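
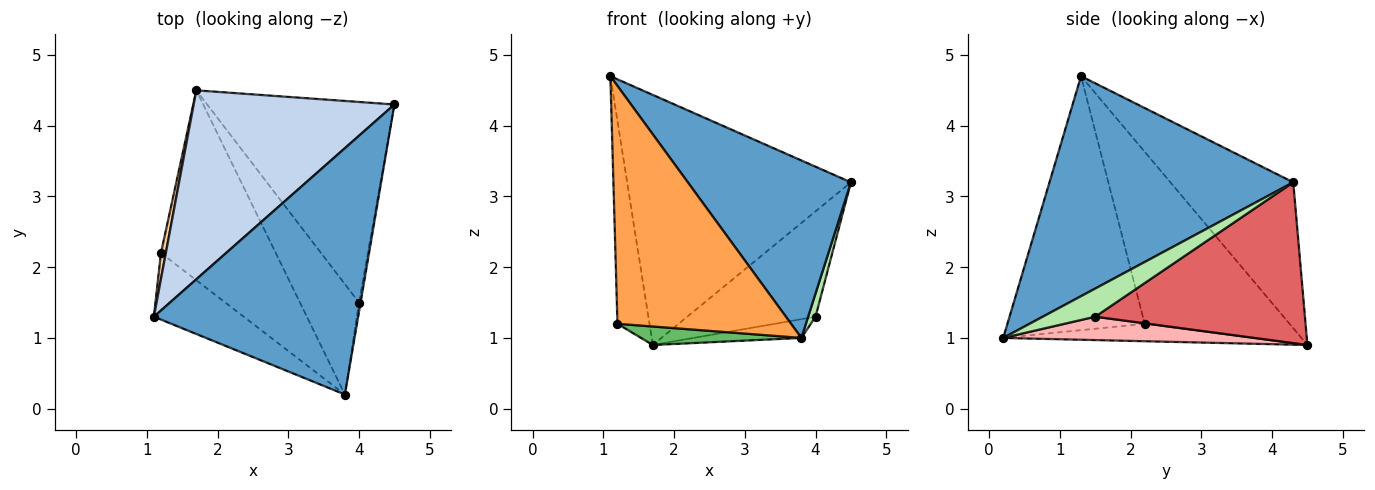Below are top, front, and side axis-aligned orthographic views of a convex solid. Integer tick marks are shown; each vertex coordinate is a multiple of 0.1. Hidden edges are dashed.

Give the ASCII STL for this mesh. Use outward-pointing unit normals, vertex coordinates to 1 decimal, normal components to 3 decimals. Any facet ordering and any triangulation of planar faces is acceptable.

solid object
 facet normal 0.658 -0.440 0.611
  outer loop
   vertex 3.8 0.2 1.0
   vertex 4.5 4.3 3.2
   vertex 1.1 1.3 4.7
  endloop
 endfacet
 facet normal -0.401 0.731 0.552
  outer loop
   vertex 1.7 4.5 0.9
   vertex 1.1 1.3 4.7
   vertex 4.5 4.3 3.2
  endloop
 endfacet
 facet normal -0.606 -0.766 -0.214
  outer loop
   vertex 1.2 2.2 1.2
   vertex 3.8 0.2 1.0
   vertex 1.1 1.3 4.7
  endloop
 endfacet
 facet normal -0.976 0.216 0.028
  outer loop
   vertex 1.2 2.2 1.2
   vertex 1.1 1.3 4.7
   vertex 1.7 4.5 0.9
  endloop
 endfacet
 facet normal -0.149 -0.096 -0.984
  outer loop
   vertex 1.2 2.2 1.2
   vertex 1.7 4.5 0.9
   vertex 3.8 0.2 1.0
  endloop
 endfacet
 facet normal 0.989 -0.140 -0.055
  outer loop
   vertex 4.0 1.5 1.3
   vertex 4.5 4.3 3.2
   vertex 3.8 0.2 1.0
  endloop
 endfacet
 facet normal 0.605 0.370 -0.705
  outer loop
   vertex 4.0 1.5 1.3
   vertex 1.7 4.5 0.9
   vertex 4.5 4.3 3.2
  endloop
 endfacet
 facet normal 0.363 0.156 -0.919
  outer loop
   vertex 4.0 1.5 1.3
   vertex 3.8 0.2 1.0
   vertex 1.7 4.5 0.9
  endloop
 endfacet
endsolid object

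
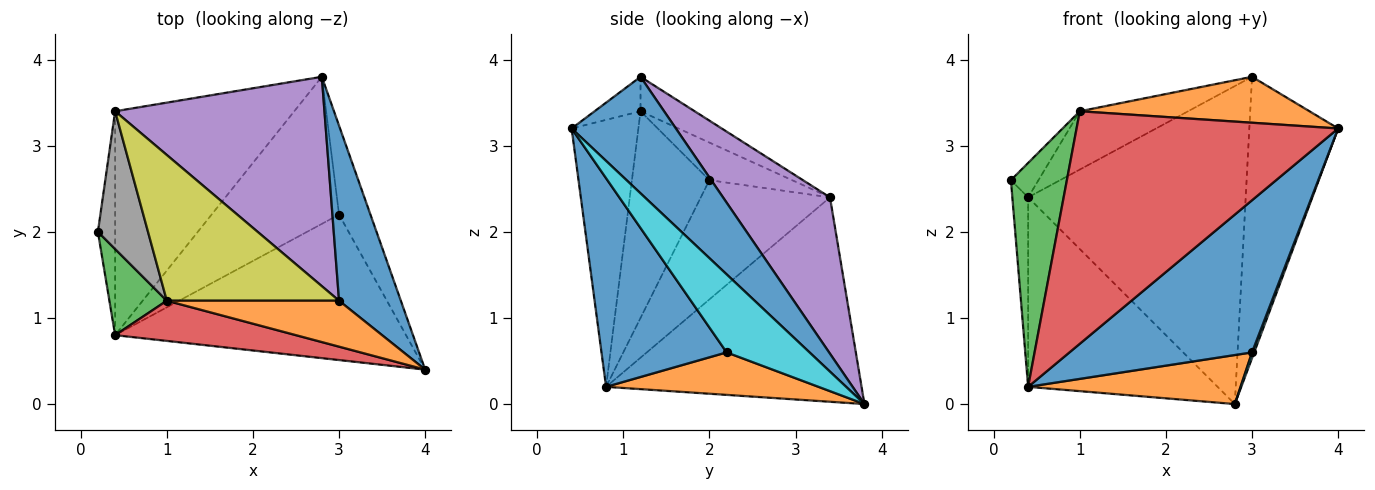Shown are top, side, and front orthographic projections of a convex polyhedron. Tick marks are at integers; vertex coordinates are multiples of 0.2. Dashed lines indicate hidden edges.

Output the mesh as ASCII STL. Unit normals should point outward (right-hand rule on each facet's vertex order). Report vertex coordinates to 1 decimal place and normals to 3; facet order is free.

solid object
 facet normal 0.706 0.601 0.374
  outer loop
   vertex 3.0 1.2 3.8
   vertex 4.0 0.4 3.2
   vertex 2.8 3.8 0.0
  endloop
 endfacet
 facet normal -0.140 -0.700 0.700
  outer loop
   vertex 1.0 1.2 3.4
   vertex 4.0 0.4 3.2
   vertex 3.0 1.2 3.8
  endloop
 endfacet
 facet normal -0.791 -0.571 0.220
  outer loop
   vertex 1.0 1.2 3.4
   vertex 0.2 2.0 2.6
   vertex 0.4 0.8 0.2
  endloop
 endfacet
 facet normal -0.244 -0.956 0.165
  outer loop
   vertex 1.0 1.2 3.4
   vertex 0.4 0.8 0.2
   vertex 4.0 0.4 3.2
  endloop
 endfacet
 facet normal 0.380 0.773 0.509
  outer loop
   vertex 0.4 3.4 2.4
   vertex 3.0 1.2 3.8
   vertex 2.8 3.8 0.0
  endloop
 endfacet
 facet normal -0.983 0.120 -0.142
  outer loop
   vertex 0.4 3.4 2.4
   vertex 0.4 0.8 0.2
   vertex 0.2 2.0 2.6
  endloop
 endfacet
 facet normal -0.657 0.487 -0.576
  outer loop
   vertex 0.4 3.4 2.4
   vertex 2.8 3.8 0.0
   vertex 0.4 0.8 0.2
  endloop
 endfacet
 facet normal -0.588 0.196 0.784
  outer loop
   vertex 0.4 3.4 2.4
   vertex 0.2 2.0 2.6
   vertex 1.0 1.2 3.4
  endloop
 endfacet
 facet normal -0.183 0.365 0.913
  outer loop
   vertex 0.4 3.4 2.4
   vertex 1.0 1.2 3.4
   vertex 3.0 1.2 3.8
  endloop
 endfacet
 facet normal 0.927 -0.024 -0.373
  outer loop
   vertex 3.0 2.2 0.6
   vertex 2.8 3.8 0.0
   vertex 4.0 0.4 3.2
  endloop
 endfacet
 facet normal 0.444 -0.648 -0.619
  outer loop
   vertex 3.0 2.2 0.6
   vertex 4.0 0.4 3.2
   vertex 0.4 0.8 0.2
  endloop
 endfacet
 facet normal 0.302 -0.302 -0.905
  outer loop
   vertex 3.0 2.2 0.6
   vertex 0.4 0.8 0.2
   vertex 2.8 3.8 0.0
  endloop
 endfacet
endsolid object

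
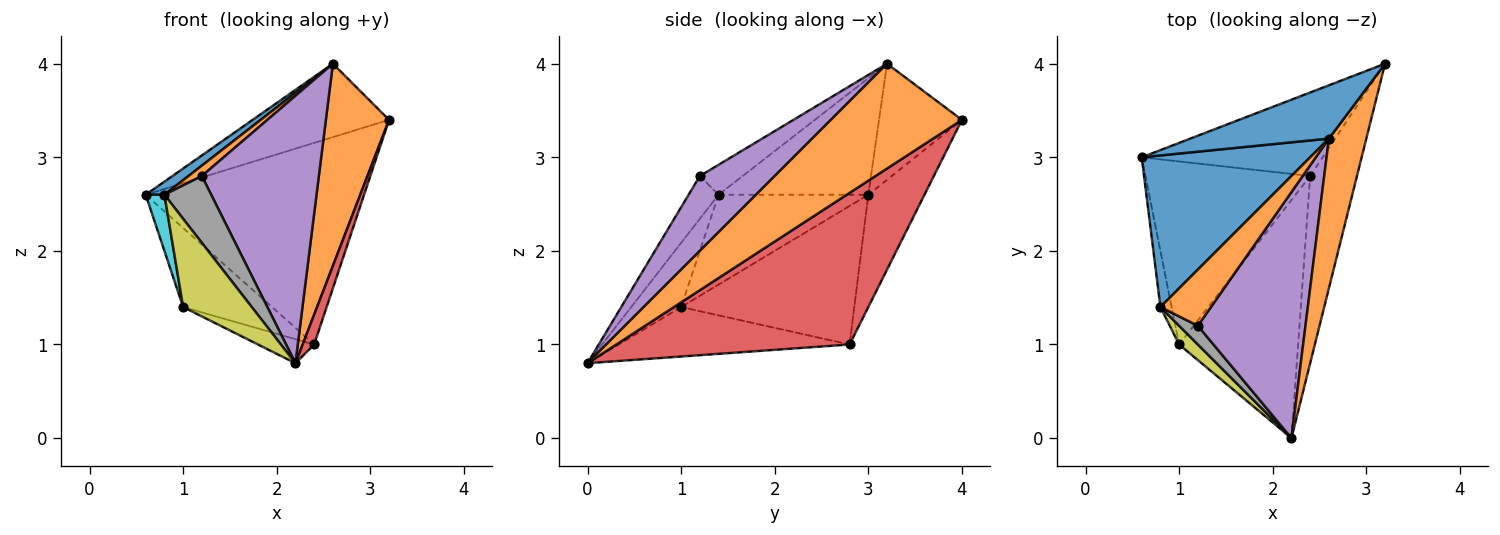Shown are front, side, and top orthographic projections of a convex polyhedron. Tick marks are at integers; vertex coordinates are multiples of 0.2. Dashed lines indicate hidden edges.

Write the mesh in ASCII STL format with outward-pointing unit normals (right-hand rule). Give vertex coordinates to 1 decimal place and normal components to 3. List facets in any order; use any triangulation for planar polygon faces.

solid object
 facet normal -0.441 0.726 0.527
  outer loop
   vertex 2.6 3.2 4.0
   vertex 3.2 4.0 3.4
   vertex 0.6 3.0 2.6
  endloop
 endfacet
 facet normal 0.857 -0.413 0.306
  outer loop
   vertex 2.6 3.2 4.0
   vertex 2.2 0.0 0.8
   vertex 3.2 4.0 3.4
  endloop
 endfacet
 facet normal -0.231 0.899 -0.372
  outer loop
   vertex 2.4 2.8 1.0
   vertex 0.6 3.0 2.6
   vertex 3.2 4.0 3.4
  endloop
 endfacet
 facet normal 0.954 -0.047 -0.295
  outer loop
   vertex 2.4 2.8 1.0
   vertex 3.2 4.0 3.4
   vertex 2.2 0.0 0.8
  endloop
 endfacet
 facet normal 0.426 -0.666 0.613
  outer loop
   vertex 1.2 1.2 2.8
   vertex 2.2 0.0 0.8
   vertex 2.6 3.2 4.0
  endloop
 endfacet
 facet normal -0.611 0.314 -0.727
  outer loop
   vertex 1.0 1.0 1.4
   vertex 0.6 3.0 2.6
   vertex 2.4 2.8 1.0
  endloop
 endfacet
 facet normal -0.382 0.093 -0.919
  outer loop
   vertex 1.0 1.0 1.4
   vertex 2.4 2.8 1.0
   vertex 2.2 0.0 0.8
  endloop
 endfacet
 facet normal -0.525 -0.820 0.230
  outer loop
   vertex 0.8 1.4 2.6
   vertex 2.2 0.0 0.8
   vertex 1.2 1.2 2.8
  endloop
 endfacet
 facet normal -0.580 -0.797 0.169
  outer loop
   vertex 0.8 1.4 2.6
   vertex 1.0 1.0 1.4
   vertex 2.2 0.0 0.8
  endloop
 endfacet
 facet normal -0.985 -0.123 -0.123
  outer loop
   vertex 0.8 1.4 2.6
   vertex 0.6 3.0 2.6
   vertex 1.0 1.0 1.4
  endloop
 endfacet
 facet normal -0.567 -0.071 0.820
  outer loop
   vertex 0.8 1.4 2.6
   vertex 2.6 3.2 4.0
   vertex 0.6 3.0 2.6
  endloop
 endfacet
 facet normal -0.503 -0.157 0.850
  outer loop
   vertex 0.8 1.4 2.6
   vertex 1.2 1.2 2.8
   vertex 2.6 3.2 4.0
  endloop
 endfacet
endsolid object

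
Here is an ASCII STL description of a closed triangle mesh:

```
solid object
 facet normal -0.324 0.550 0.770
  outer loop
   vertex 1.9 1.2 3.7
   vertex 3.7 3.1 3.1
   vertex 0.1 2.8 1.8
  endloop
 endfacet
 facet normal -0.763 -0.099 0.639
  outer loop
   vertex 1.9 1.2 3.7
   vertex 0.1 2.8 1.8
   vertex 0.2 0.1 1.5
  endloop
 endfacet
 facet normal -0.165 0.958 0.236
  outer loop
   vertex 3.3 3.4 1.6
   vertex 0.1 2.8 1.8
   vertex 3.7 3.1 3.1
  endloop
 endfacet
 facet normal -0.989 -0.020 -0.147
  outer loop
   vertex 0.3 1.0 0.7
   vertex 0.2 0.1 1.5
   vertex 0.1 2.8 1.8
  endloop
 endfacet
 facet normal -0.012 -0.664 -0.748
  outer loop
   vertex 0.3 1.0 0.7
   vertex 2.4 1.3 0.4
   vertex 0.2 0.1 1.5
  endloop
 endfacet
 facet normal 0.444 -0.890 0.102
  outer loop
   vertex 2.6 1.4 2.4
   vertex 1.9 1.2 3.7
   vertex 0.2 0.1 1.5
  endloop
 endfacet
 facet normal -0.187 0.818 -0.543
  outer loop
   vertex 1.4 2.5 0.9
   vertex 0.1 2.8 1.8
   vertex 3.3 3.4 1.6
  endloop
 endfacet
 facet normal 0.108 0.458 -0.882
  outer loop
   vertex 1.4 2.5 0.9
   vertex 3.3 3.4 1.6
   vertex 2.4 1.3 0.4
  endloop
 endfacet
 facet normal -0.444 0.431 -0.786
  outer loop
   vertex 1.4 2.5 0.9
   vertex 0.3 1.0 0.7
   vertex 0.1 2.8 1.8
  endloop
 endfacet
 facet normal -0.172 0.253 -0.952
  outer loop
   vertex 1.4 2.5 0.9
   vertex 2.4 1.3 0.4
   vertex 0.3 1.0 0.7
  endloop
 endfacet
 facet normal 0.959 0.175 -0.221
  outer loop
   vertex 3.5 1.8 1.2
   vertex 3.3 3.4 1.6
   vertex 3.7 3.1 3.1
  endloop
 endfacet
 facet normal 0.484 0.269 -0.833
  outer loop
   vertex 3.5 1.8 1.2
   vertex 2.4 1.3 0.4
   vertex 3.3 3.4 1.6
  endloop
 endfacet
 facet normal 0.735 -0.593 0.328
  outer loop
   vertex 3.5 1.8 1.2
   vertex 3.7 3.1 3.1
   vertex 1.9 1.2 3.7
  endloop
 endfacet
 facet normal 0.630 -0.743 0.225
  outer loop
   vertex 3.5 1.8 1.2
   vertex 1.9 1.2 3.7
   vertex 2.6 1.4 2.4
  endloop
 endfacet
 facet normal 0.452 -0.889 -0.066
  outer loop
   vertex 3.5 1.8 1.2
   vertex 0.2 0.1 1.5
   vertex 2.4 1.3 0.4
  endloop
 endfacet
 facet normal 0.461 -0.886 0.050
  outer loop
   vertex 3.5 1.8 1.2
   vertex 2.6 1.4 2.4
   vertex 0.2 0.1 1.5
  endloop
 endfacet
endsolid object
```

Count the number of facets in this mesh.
16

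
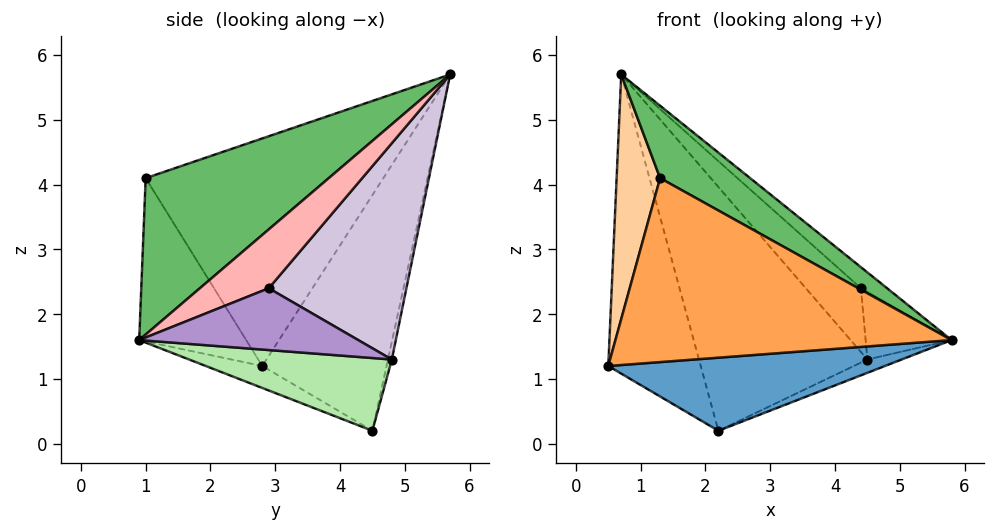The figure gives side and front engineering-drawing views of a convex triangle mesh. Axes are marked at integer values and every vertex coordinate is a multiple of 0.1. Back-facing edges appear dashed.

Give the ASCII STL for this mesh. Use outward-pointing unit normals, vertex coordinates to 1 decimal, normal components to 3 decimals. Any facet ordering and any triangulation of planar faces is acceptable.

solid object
 facet normal -0.089 -0.437 -0.895
  outer loop
   vertex 2.2 4.5 0.2
   vertex 5.8 0.9 1.6
   vertex 0.5 2.8 1.2
  endloop
 endfacet
 facet normal -0.757 0.564 -0.330
  outer loop
   vertex 2.2 4.5 0.2
   vertex 0.5 2.8 1.2
   vertex 0.7 5.7 5.7
  endloop
 endfacet
 facet normal -0.270 -0.850 -0.453
  outer loop
   vertex 1.3 1.0 4.1
   vertex 0.5 2.8 1.2
   vertex 5.8 0.9 1.6
  endloop
 endfacet
 facet normal -0.971 -0.178 0.158
  outer loop
   vertex 1.3 1.0 4.1
   vertex 0.7 5.7 5.7
   vertex 0.5 2.8 1.2
  endloop
 endfacet
 facet normal 0.469 -0.230 0.853
  outer loop
   vertex 1.3 1.0 4.1
   vertex 5.8 0.9 1.6
   vertex 0.7 5.7 5.7
  endloop
 endfacet
 facet normal 0.423 0.071 -0.903
  outer loop
   vertex 4.5 4.8 1.3
   vertex 5.8 0.9 1.6
   vertex 2.2 4.5 0.2
  endloop
 endfacet
 facet normal -0.023 0.975 -0.219
  outer loop
   vertex 4.5 4.8 1.3
   vertex 2.2 4.5 0.2
   vertex 0.7 5.7 5.7
  endloop
 endfacet
 facet normal 0.749 0.285 0.598
  outer loop
   vertex 4.4 2.9 2.4
   vertex 0.7 5.7 5.7
   vertex 5.8 0.9 1.6
  endloop
 endfacet
 facet normal 0.757 0.297 0.582
  outer loop
   vertex 4.4 2.9 2.4
   vertex 5.8 0.9 1.6
   vertex 4.5 4.8 1.3
  endloop
 endfacet
 facet normal 0.751 0.301 0.587
  outer loop
   vertex 4.4 2.9 2.4
   vertex 4.5 4.8 1.3
   vertex 0.7 5.7 5.7
  endloop
 endfacet
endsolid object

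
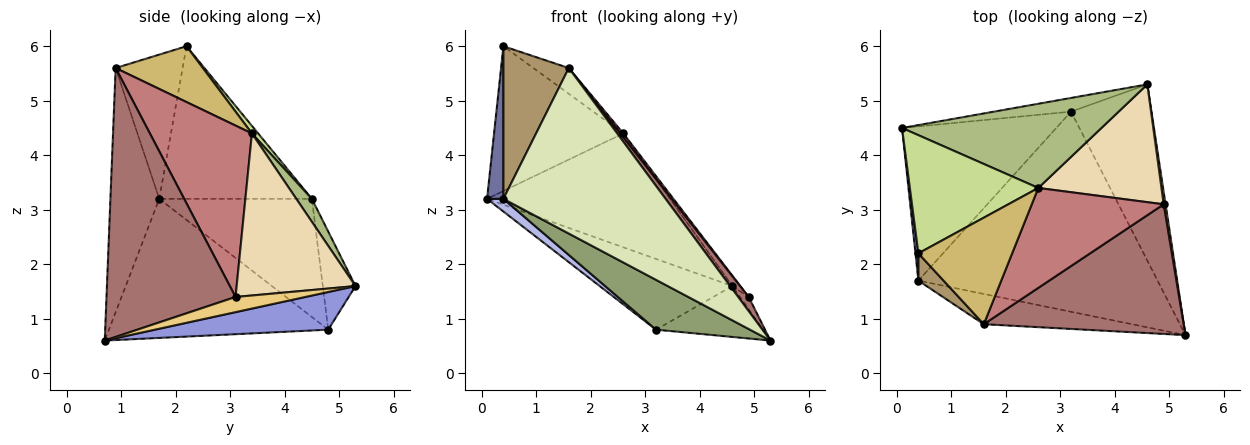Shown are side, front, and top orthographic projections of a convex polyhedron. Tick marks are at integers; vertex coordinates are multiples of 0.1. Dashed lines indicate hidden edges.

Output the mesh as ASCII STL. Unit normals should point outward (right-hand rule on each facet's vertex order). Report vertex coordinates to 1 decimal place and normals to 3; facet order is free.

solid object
 facet normal -0.994 -0.107 0.019
  outer loop
   vertex 0.4 1.7 3.2
   vertex 0.4 2.2 6.0
   vertex 0.1 4.5 3.2
  endloop
 endfacet
 facet normal -0.235 0.954 -0.185
  outer loop
   vertex 3.2 4.8 0.8
   vertex 0.1 4.5 3.2
   vertex 4.6 5.3 1.6
  endloop
 endfacet
 facet normal 0.410 0.253 -0.876
  outer loop
   vertex 3.2 4.8 0.8
   vertex 4.6 5.3 1.6
   vertex 5.3 0.7 0.6
  endloop
 endfacet
 facet normal -0.607 -0.065 -0.792
  outer loop
   vertex 3.2 4.8 0.8
   vertex 0.4 1.7 3.2
   vertex 0.1 4.5 3.2
  endloop
 endfacet
 facet normal -0.491 -0.210 -0.845
  outer loop
   vertex 3.2 4.8 0.8
   vertex 5.3 0.7 0.6
   vertex 0.4 1.7 3.2
  endloop
 endfacet
 facet normal 0.068 0.802 0.593
  outer loop
   vertex 2.6 3.4 4.4
   vertex 4.6 5.3 1.6
   vertex 0.1 4.5 3.2
  endloop
 endfacet
 facet normal 0.037 0.774 0.632
  outer loop
   vertex 2.6 3.4 4.4
   vertex 0.1 4.5 3.2
   vertex 0.4 2.2 6.0
  endloop
 endfacet
 facet normal -0.284 -0.943 -0.172
  outer loop
   vertex 1.6 0.9 5.6
   vertex 0.4 1.7 3.2
   vertex 5.3 0.7 0.6
  endloop
 endfacet
 facet normal -0.710 -0.693 0.124
  outer loop
   vertex 1.6 0.9 5.6
   vertex 0.4 2.2 6.0
   vertex 0.4 1.7 3.2
  endloop
 endfacet
 facet normal 0.501 0.203 0.841
  outer loop
   vertex 1.6 0.9 5.6
   vertex 2.6 3.4 4.4
   vertex 0.4 2.2 6.0
  endloop
 endfacet
 facet normal 0.985 0.123 0.123
  outer loop
   vertex 4.9 3.1 1.4
   vertex 5.3 0.7 0.6
   vertex 4.6 5.3 1.6
  endloop
 endfacet
 facet normal 0.795 0.053 0.604
  outer loop
   vertex 4.9 3.1 1.4
   vertex 4.6 5.3 1.6
   vertex 2.6 3.4 4.4
  endloop
 endfacet
 facet normal 0.801 -0.065 0.595
  outer loop
   vertex 4.9 3.1 1.4
   vertex 1.6 0.9 5.6
   vertex 5.3 0.7 0.6
  endloop
 endfacet
 facet normal 0.792 -0.024 0.610
  outer loop
   vertex 4.9 3.1 1.4
   vertex 2.6 3.4 4.4
   vertex 1.6 0.9 5.6
  endloop
 endfacet
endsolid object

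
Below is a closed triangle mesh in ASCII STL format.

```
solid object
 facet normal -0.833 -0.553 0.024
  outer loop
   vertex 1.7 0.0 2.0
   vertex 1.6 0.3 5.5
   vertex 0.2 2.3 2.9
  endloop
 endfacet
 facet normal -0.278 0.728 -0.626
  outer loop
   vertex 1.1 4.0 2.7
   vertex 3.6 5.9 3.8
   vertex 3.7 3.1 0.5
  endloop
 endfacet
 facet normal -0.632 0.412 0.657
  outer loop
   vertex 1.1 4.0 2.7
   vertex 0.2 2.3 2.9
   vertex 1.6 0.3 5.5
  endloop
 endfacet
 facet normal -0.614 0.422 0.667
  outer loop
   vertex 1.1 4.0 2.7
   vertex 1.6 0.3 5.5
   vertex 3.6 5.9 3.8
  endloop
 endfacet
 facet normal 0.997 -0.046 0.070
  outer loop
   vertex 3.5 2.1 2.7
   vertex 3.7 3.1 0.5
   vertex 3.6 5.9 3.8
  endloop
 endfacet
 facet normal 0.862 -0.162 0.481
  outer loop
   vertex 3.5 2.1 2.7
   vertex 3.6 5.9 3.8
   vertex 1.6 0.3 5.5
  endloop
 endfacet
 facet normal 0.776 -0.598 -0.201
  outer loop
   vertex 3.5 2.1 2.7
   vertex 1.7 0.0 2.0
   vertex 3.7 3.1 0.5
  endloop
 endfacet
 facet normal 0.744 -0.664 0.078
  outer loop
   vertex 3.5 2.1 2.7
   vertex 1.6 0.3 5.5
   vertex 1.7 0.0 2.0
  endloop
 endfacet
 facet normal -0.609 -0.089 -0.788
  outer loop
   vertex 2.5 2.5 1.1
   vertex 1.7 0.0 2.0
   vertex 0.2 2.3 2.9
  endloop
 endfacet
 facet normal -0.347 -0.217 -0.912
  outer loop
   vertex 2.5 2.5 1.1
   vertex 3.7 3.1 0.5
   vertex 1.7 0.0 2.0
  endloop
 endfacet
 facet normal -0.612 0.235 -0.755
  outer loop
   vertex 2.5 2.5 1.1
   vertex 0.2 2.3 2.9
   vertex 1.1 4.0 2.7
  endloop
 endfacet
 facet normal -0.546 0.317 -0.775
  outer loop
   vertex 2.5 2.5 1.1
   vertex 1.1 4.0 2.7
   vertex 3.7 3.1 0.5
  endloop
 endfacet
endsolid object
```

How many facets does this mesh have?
12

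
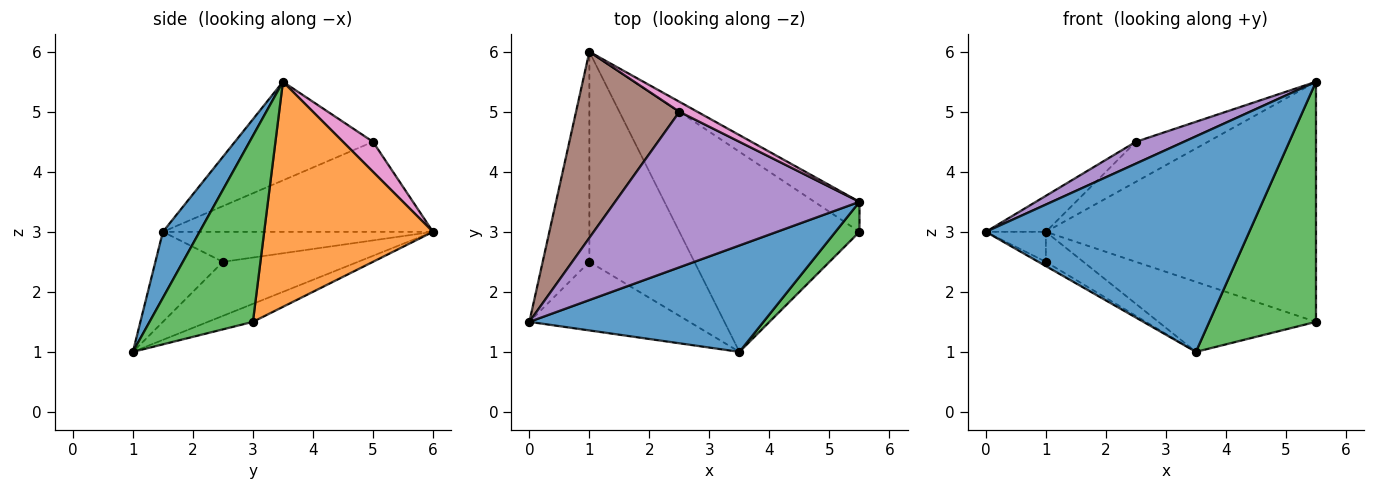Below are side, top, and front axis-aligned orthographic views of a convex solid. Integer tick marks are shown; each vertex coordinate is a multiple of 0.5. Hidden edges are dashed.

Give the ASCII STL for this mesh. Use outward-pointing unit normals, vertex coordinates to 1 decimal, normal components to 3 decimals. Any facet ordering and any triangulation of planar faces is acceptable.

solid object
 facet normal 0.124 -0.890 0.439
  outer loop
   vertex 3.5 1.0 1.0
   vertex 5.5 3.5 5.5
   vertex 0.0 1.5 3.0
  endloop
 endfacet
 facet normal 0.527 0.843 -0.105
  outer loop
   vertex 5.5 3.0 1.5
   vertex 1.0 6.0 3.0
   vertex 5.5 3.5 5.5
  endloop
 endfacet
 facet normal 0.693 -0.715 0.089
  outer loop
   vertex 5.5 3.0 1.5
   vertex 5.5 3.5 5.5
   vertex 3.5 1.0 1.0
  endloop
 endfacet
 facet normal -0.094 0.329 -0.940
  outer loop
   vertex 5.5 3.0 1.5
   vertex 3.5 1.0 1.0
   vertex 1.0 6.0 3.0
  endloop
 endfacet
 facet normal -0.371 -0.129 0.920
  outer loop
   vertex 2.5 5.0 4.5
   vertex 0.0 1.5 3.0
   vertex 5.5 3.5 5.5
  endloop
 endfacet
 facet normal -0.650 0.144 0.746
  outer loop
   vertex 2.5 5.0 4.5
   vertex 1.0 6.0 3.0
   vertex 0.0 1.5 3.0
  endloop
 endfacet
 facet normal 0.375 0.899 0.225
  outer loop
   vertex 2.5 5.0 4.5
   vertex 5.5 3.5 5.5
   vertex 1.0 6.0 3.0
  endloop
 endfacet
 facet normal -0.537 0.119 -0.835
  outer loop
   vertex 1.0 2.5 2.5
   vertex 0.0 1.5 3.0
   vertex 1.0 6.0 3.0
  endloop
 endfacet
 facet normal -0.490 0.054 -0.870
  outer loop
   vertex 1.0 2.5 2.5
   vertex 3.5 1.0 1.0
   vertex 0.0 1.5 3.0
  endloop
 endfacet
 facet normal -0.454 0.126 -0.882
  outer loop
   vertex 1.0 2.5 2.5
   vertex 1.0 6.0 3.0
   vertex 3.5 1.0 1.0
  endloop
 endfacet
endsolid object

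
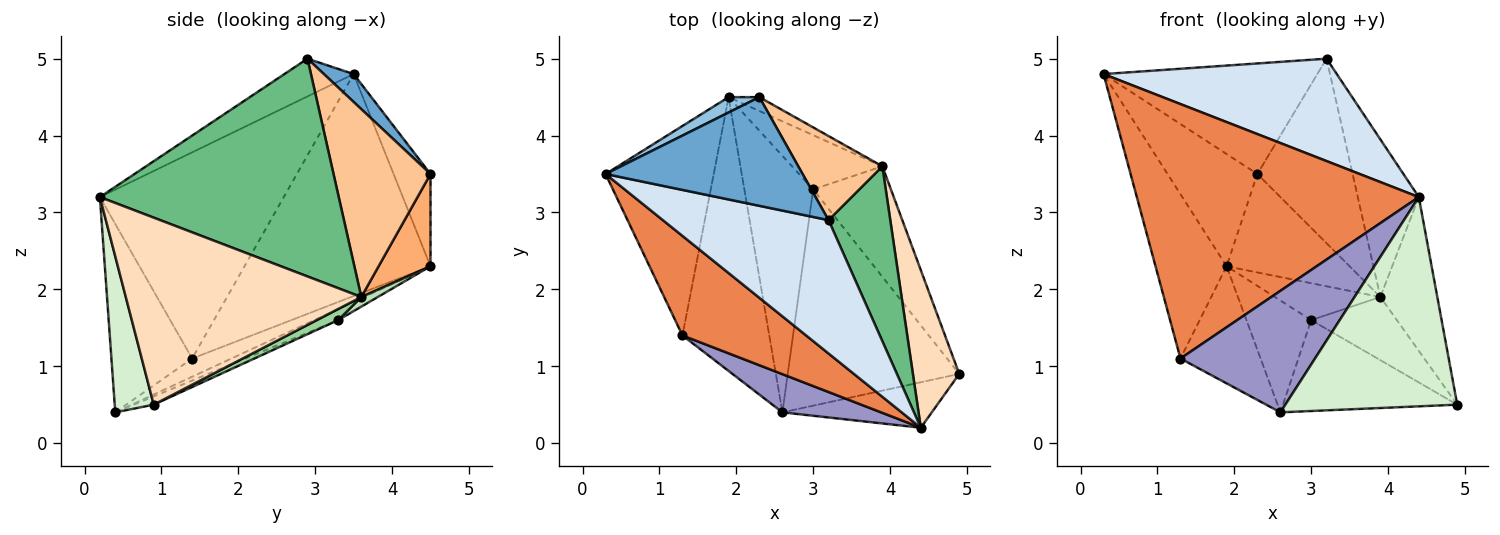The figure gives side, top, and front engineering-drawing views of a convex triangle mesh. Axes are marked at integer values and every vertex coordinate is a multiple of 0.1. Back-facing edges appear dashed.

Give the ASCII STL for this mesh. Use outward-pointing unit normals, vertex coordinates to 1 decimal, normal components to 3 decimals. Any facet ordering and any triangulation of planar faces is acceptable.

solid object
 facet normal 0.099 0.710 0.698
  outer loop
   vertex 3.2 2.9 5.0
   vertex 2.3 4.5 3.5
   vertex 0.3 3.5 4.8
  endloop
 endfacet
 facet normal -0.377 0.918 0.126
  outer loop
   vertex 1.9 4.5 2.3
   vertex 0.3 3.5 4.8
   vertex 2.3 4.5 3.5
  endloop
 endfacet
 facet normal -0.850 0.325 -0.414
  outer loop
   vertex 1.9 4.5 2.3
   vertex 1.3 1.4 1.1
   vertex 0.3 3.5 4.8
  endloop
 endfacet
 facet normal -0.178 -0.599 0.780
  outer loop
   vertex 4.4 0.2 3.2
   vertex 3.2 2.9 5.0
   vertex 0.3 3.5 4.8
  endloop
 endfacet
 facet normal -0.519 -0.796 0.311
  outer loop
   vertex 4.4 0.2 3.2
   vertex 0.3 3.5 4.8
   vertex 1.3 1.4 1.1
  endloop
 endfacet
 facet normal 0.385 0.914 -0.128
  outer loop
   vertex 3.9 3.6 1.9
   vertex 1.9 4.5 2.3
   vertex 2.3 4.5 3.5
  endloop
 endfacet
 facet normal 0.680 0.667 0.304
  outer loop
   vertex 3.9 3.6 1.9
   vertex 2.3 4.5 3.5
   vertex 3.2 2.9 5.0
  endloop
 endfacet
 facet normal 0.945 0.229 0.234
  outer loop
   vertex 3.9 3.6 1.9
   vertex 4.4 0.2 3.2
   vertex 4.9 0.9 0.5
  endloop
 endfacet
 facet normal 0.934 0.239 0.265
  outer loop
   vertex 3.9 3.6 1.9
   vertex 3.2 2.9 5.0
   vertex 4.4 0.2 3.2
  endloop
 endfacet
 facet normal 0.123 0.492 -0.862
  outer loop
   vertex 3.0 3.3 1.6
   vertex 3.9 3.6 1.9
   vertex 4.9 0.9 0.5
  endloop
 endfacet
 facet normal 0.088 0.561 -0.823
  outer loop
   vertex 3.0 3.3 1.6
   vertex 1.9 4.5 2.3
   vertex 3.9 3.6 1.9
  endloop
 endfacet
 facet normal 0.216 -0.954 -0.207
  outer loop
   vertex 2.6 0.4 0.4
   vertex 4.9 0.9 0.5
   vertex 4.4 0.2 3.2
  endloop
 endfacet
 facet normal -0.497 -0.828 0.260
  outer loop
   vertex 2.6 0.4 0.4
   vertex 4.4 0.2 3.2
   vertex 1.3 1.4 1.1
  endloop
 endfacet
 facet normal -0.044 0.387 -0.921
  outer loop
   vertex 2.6 0.4 0.4
   vertex 3.0 3.3 1.6
   vertex 4.9 0.9 0.5
  endloop
 endfacet
 facet normal -0.189 0.386 -0.903
  outer loop
   vertex 2.6 0.4 0.4
   vertex 1.3 1.4 1.1
   vertex 1.9 4.5 2.3
  endloop
 endfacet
 facet normal -0.146 0.395 -0.907
  outer loop
   vertex 2.6 0.4 0.4
   vertex 1.9 4.5 2.3
   vertex 3.0 3.3 1.6
  endloop
 endfacet
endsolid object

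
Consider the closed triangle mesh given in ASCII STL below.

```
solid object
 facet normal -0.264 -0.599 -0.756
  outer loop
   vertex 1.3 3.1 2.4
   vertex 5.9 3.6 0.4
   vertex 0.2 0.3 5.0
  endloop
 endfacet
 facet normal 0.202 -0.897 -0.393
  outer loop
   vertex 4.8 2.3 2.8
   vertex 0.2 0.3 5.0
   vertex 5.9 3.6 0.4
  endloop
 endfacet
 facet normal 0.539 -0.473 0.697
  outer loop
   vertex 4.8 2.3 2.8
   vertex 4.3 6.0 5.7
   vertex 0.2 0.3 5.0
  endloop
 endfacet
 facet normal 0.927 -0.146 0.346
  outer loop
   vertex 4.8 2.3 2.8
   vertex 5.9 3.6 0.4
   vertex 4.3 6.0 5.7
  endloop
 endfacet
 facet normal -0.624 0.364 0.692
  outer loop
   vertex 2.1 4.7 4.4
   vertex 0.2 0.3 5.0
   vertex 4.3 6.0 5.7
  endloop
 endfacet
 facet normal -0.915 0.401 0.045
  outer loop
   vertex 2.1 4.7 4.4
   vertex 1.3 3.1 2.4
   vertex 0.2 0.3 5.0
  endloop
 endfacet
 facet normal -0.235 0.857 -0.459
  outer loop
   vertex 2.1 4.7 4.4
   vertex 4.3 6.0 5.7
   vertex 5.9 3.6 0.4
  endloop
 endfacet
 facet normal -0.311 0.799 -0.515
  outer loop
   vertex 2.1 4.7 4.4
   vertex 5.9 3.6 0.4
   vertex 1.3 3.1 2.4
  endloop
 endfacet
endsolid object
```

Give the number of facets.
8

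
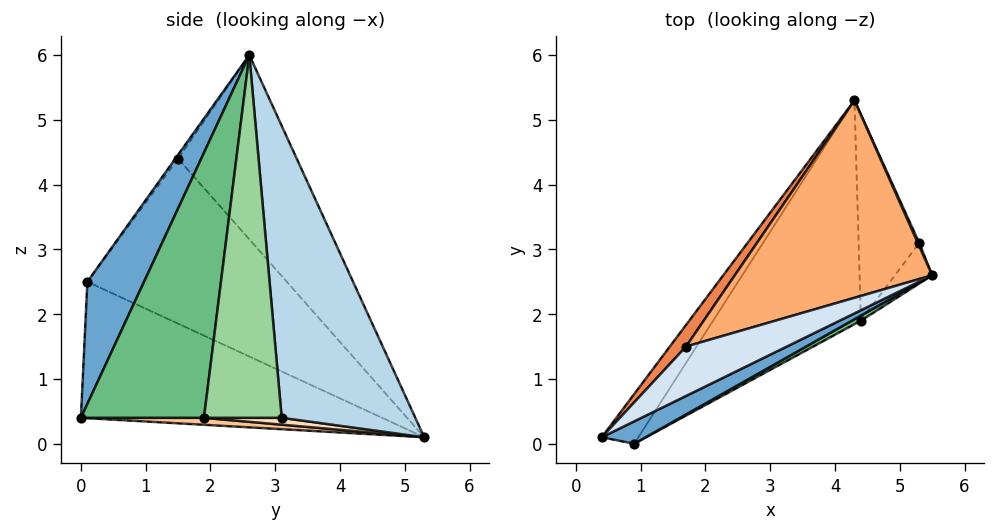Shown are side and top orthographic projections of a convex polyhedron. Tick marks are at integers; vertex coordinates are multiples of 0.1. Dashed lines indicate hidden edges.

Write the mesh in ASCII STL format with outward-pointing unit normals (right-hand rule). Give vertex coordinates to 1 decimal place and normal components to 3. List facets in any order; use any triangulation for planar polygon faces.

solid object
 facet normal 0.363 -0.923 0.130
  outer loop
   vertex 0.9 0.0 0.4
   vertex 5.5 2.6 6.0
   vertex 0.4 0.1 2.5
  endloop
 endfacet
 facet normal -0.826 0.518 -0.221
  outer loop
   vertex 0.9 0.0 0.4
   vertex 0.4 0.1 2.5
   vertex 4.3 5.3 0.1
  endloop
 endfacet
 facet normal 0.910 0.414 0.004
  outer loop
   vertex 5.3 3.1 0.4
   vertex 4.3 5.3 0.1
   vertex 5.5 2.6 6.0
  endloop
 endfacet
 facet normal -0.023 -0.797 0.603
  outer loop
   vertex 1.7 1.5 4.4
   vertex 0.4 0.1 2.5
   vertex 5.5 2.6 6.0
  endloop
 endfacet
 facet normal -0.780 0.621 0.077
  outer loop
   vertex 1.7 1.5 4.4
   vertex 4.3 5.3 0.1
   vertex 0.4 0.1 2.5
  endloop
 endfacet
 facet normal -0.417 0.791 0.447
  outer loop
   vertex 1.7 1.5 4.4
   vertex 5.5 2.6 6.0
   vertex 4.3 5.3 0.1
  endloop
 endfacet
 facet normal 0.047 -0.086 -0.995
  outer loop
   vertex 4.4 1.9 0.4
   vertex 0.9 0.0 0.4
   vertex 4.3 5.3 0.1
  endloop
 endfacet
 facet normal 0.112 -0.084 -0.990
  outer loop
   vertex 4.4 1.9 0.4
   vertex 4.3 5.3 0.1
   vertex 5.3 3.1 0.4
  endloop
 endfacet
 facet normal 0.477 -0.879 0.016
  outer loop
   vertex 4.4 1.9 0.4
   vertex 5.5 2.6 6.0
   vertex 0.9 0.0 0.4
  endloop
 endfacet
 facet normal 0.797 -0.598 -0.082
  outer loop
   vertex 4.4 1.9 0.4
   vertex 5.3 3.1 0.4
   vertex 5.5 2.6 6.0
  endloop
 endfacet
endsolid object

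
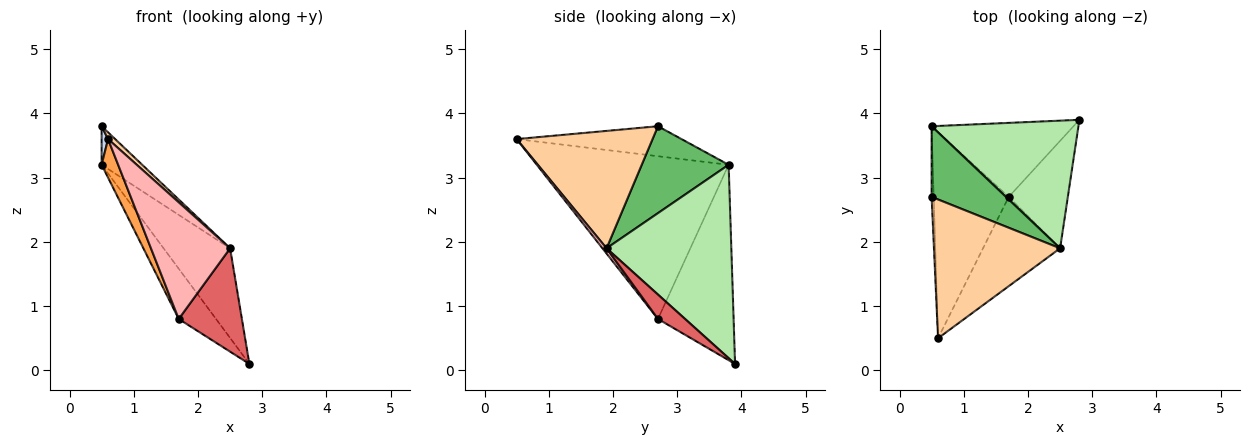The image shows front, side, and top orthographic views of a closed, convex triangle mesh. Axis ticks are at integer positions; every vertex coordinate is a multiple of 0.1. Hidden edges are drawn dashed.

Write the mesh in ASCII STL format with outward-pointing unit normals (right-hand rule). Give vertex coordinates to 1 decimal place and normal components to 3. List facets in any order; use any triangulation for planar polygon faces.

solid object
 facet normal -0.752 0.371 -0.546
  outer loop
   vertex 0.5 3.8 3.2
   vertex 2.8 3.9 0.1
   vertex 1.7 2.7 0.8
  endloop
 endfacet
 facet normal -0.997 -0.039 -0.071
  outer loop
   vertex 0.5 3.8 3.2
   vertex 0.6 0.5 3.6
   vertex 0.5 2.7 3.8
  endloop
 endfacet
 facet normal -0.906 -0.078 -0.417
  outer loop
   vertex 0.5 3.8 3.2
   vertex 1.7 2.7 0.8
   vertex 0.6 0.5 3.6
  endloop
 endfacet
 facet normal 0.681 -0.036 0.732
  outer loop
   vertex 2.5 1.9 1.9
   vertex 0.5 2.7 3.8
   vertex 0.6 0.5 3.6
  endloop
 endfacet
 facet normal 0.716 0.334 0.613
  outer loop
   vertex 2.5 1.9 1.9
   vertex 0.5 3.8 3.2
   vertex 0.5 2.7 3.8
  endloop
 endfacet
 facet normal 0.733 0.391 0.557
  outer loop
   vertex 2.5 1.9 1.9
   vertex 2.8 3.9 0.1
   vertex 0.5 3.8 3.2
  endloop
 endfacet
 facet normal 0.285 -0.664 -0.691
  outer loop
   vertex 2.5 1.9 1.9
   vertex 1.7 2.7 0.8
   vertex 2.8 3.9 0.1
  endloop
 endfacet
 facet normal 0.041 -0.793 -0.607
  outer loop
   vertex 2.5 1.9 1.9
   vertex 0.6 0.5 3.6
   vertex 1.7 2.7 0.8
  endloop
 endfacet
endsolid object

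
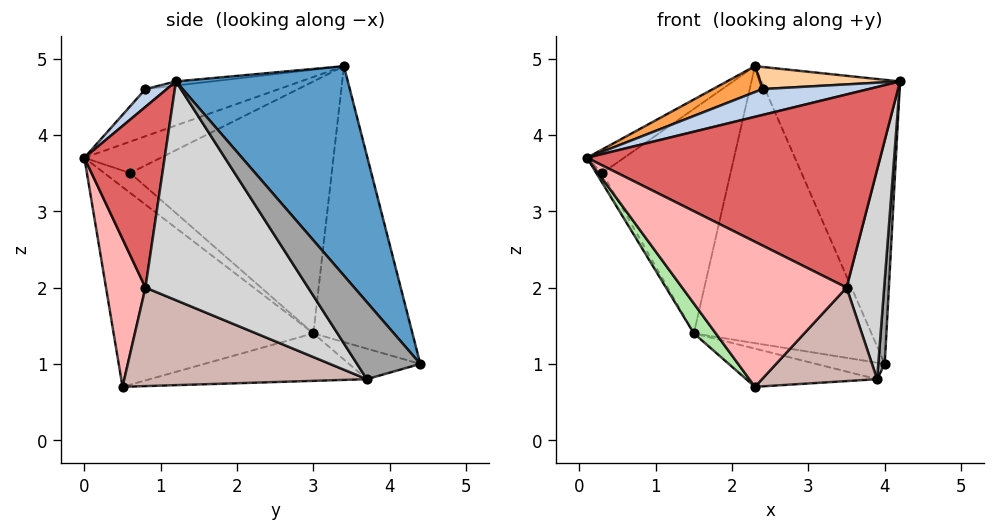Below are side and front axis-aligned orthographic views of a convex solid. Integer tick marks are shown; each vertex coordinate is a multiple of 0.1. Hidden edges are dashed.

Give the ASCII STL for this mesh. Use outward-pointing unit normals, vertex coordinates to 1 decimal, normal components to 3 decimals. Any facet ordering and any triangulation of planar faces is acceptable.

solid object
 facet normal 0.697 0.561 0.447
  outer loop
   vertex 2.3 3.4 4.9
   vertex 4.2 1.2 4.7
   vertex 4.0 4.4 1.0
  endloop
 endfacet
 facet normal 0.185 -0.920 0.344
  outer loop
   vertex 2.4 0.8 4.6
   vertex 0.1 0.0 3.7
   vertex 4.2 1.2 4.7
  endloop
 endfacet
 facet normal -0.325 -0.121 0.938
  outer loop
   vertex 2.4 0.8 4.6
   vertex 2.3 3.4 4.9
   vertex 0.1 0.0 3.7
  endloop
 endfacet
 facet normal -0.029 -0.116 0.993
  outer loop
   vertex 2.4 0.8 4.6
   vertex 4.2 1.2 4.7
   vertex 2.3 3.4 4.9
  endloop
 endfacet
 facet normal -0.487 0.873 0.012
  outer loop
   vertex 1.5 3.0 1.4
   vertex 2.3 3.4 4.9
   vertex 4.0 4.4 1.0
  endloop
 endfacet
 facet normal -0.796 -0.087 -0.599
  outer loop
   vertex 1.5 3.0 1.4
   vertex 2.3 0.5 0.7
   vertex 0.1 0.0 3.7
  endloop
 endfacet
 facet normal 0.263 -0.962 0.074
  outer loop
   vertex 3.5 0.8 2.0
   vertex 4.2 1.2 4.7
   vertex 0.1 0.0 3.7
  endloop
 endfacet
 facet normal 0.233 -0.972 0.009
  outer loop
   vertex 3.5 0.8 2.0
   vertex 0.1 0.0 3.7
   vertex 2.3 0.5 0.7
  endloop
 endfacet
 facet normal -0.832 0.404 0.380
  outer loop
   vertex 0.3 0.6 3.5
   vertex 0.1 0.0 3.7
   vertex 2.3 3.4 4.9
  endloop
 endfacet
 facet normal -0.933 0.215 -0.287
  outer loop
   vertex 0.3 0.6 3.5
   vertex 1.5 3.0 1.4
   vertex 0.1 0.0 3.7
  endloop
 endfacet
 facet normal -0.836 0.532 0.130
  outer loop
   vertex 0.3 0.6 3.5
   vertex 2.3 3.4 4.9
   vertex 1.5 3.0 1.4
  endloop
 endfacet
 facet normal 0.728 -0.345 -0.592
  outer loop
   vertex 3.9 3.7 0.8
   vertex 3.5 0.8 2.0
   vertex 2.3 0.5 0.7
  endloop
 endfacet
 facet normal -0.313 0.302 -0.900
  outer loop
   vertex 3.9 3.7 0.8
   vertex 1.5 3.0 1.4
   vertex 4.0 4.4 1.0
  endloop
 endfacet
 facet normal -0.286 0.172 -0.943
  outer loop
   vertex 3.9 3.7 0.8
   vertex 2.3 0.5 0.7
   vertex 1.5 3.0 1.4
  endloop
 endfacet
 facet normal 0.985 -0.101 -0.140
  outer loop
   vertex 3.9 3.7 0.8
   vertex 4.0 4.4 1.0
   vertex 4.2 1.2 4.7
  endloop
 endfacet
 facet normal 0.952 -0.220 -0.214
  outer loop
   vertex 3.9 3.7 0.8
   vertex 4.2 1.2 4.7
   vertex 3.5 0.8 2.0
  endloop
 endfacet
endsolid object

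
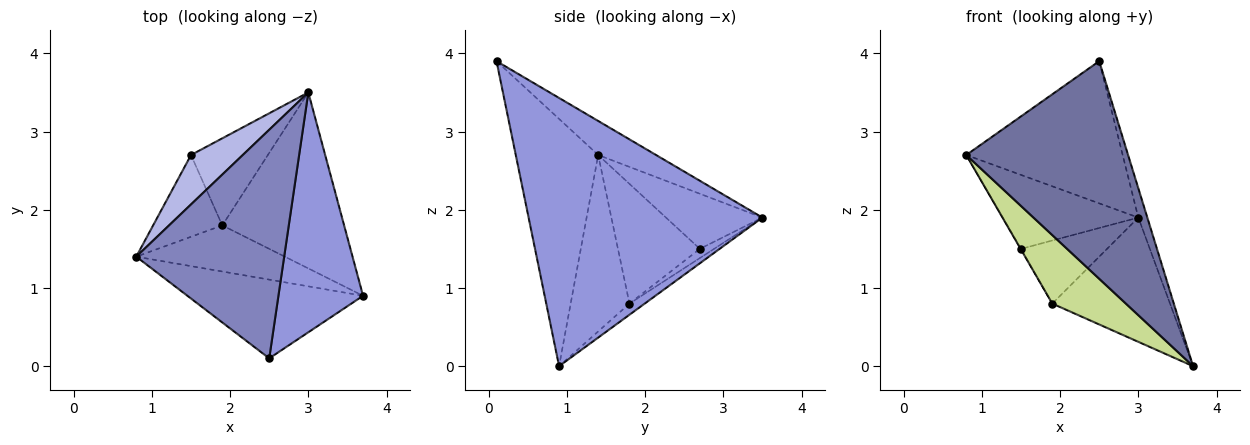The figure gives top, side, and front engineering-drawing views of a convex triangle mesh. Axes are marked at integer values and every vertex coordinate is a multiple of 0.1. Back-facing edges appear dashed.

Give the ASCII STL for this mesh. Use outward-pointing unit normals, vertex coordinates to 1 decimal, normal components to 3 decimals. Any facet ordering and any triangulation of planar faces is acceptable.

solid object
 facet normal -0.432 -0.848 -0.307
  outer loop
   vertex 2.5 0.1 3.9
   vertex 0.8 1.4 2.7
   vertex 3.7 0.9 0.0
  endloop
 endfacet
 facet normal -0.192 0.518 0.833
  outer loop
   vertex 2.5 0.1 3.9
   vertex 3.0 3.5 1.9
   vertex 0.8 1.4 2.7
  endloop
 endfacet
 facet normal 0.953 0.037 0.301
  outer loop
   vertex 2.5 0.1 3.9
   vertex 3.7 0.9 0.0
   vertex 3.0 3.5 1.9
  endloop
 endfacet
 facet normal -0.509 0.716 0.478
  outer loop
   vertex 1.5 2.7 1.5
   vertex 0.8 1.4 2.7
   vertex 3.0 3.5 1.9
  endloop
 endfacet
 facet normal -0.074 0.575 -0.815
  outer loop
   vertex 1.9 1.8 0.8
   vertex 3.0 3.5 1.9
   vertex 3.7 0.9 0.0
  endloop
 endfacet
 facet normal -0.097 0.584 -0.806
  outer loop
   vertex 1.9 1.8 0.8
   vertex 1.5 2.7 1.5
   vertex 3.0 3.5 1.9
  endloop
 endfacet
 facet normal -0.553 -0.691 -0.465
  outer loop
   vertex 1.9 1.8 0.8
   vertex 3.7 0.9 0.0
   vertex 0.8 1.4 2.7
  endloop
 endfacet
 facet normal -0.866 0.004 -0.500
  outer loop
   vertex 1.9 1.8 0.8
   vertex 0.8 1.4 2.7
   vertex 1.5 2.7 1.5
  endloop
 endfacet
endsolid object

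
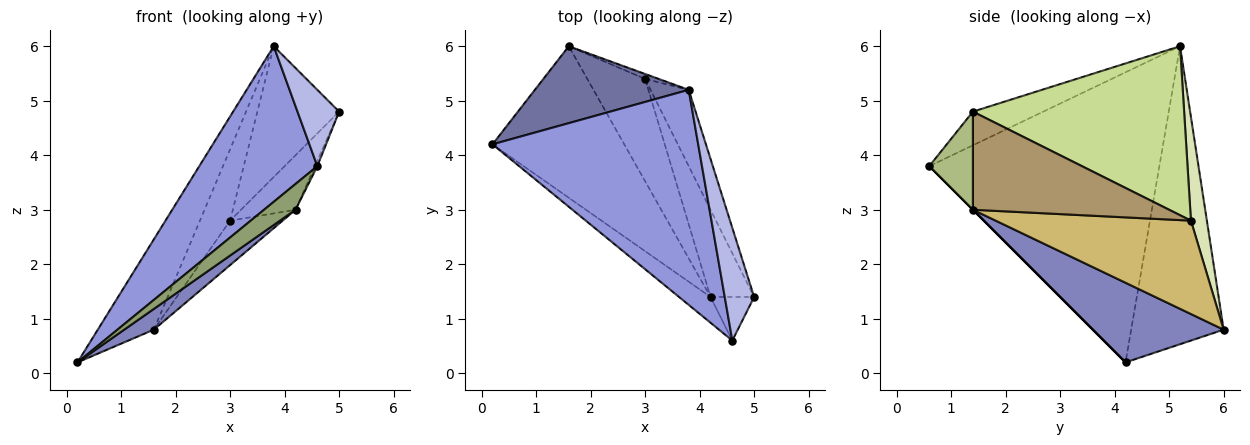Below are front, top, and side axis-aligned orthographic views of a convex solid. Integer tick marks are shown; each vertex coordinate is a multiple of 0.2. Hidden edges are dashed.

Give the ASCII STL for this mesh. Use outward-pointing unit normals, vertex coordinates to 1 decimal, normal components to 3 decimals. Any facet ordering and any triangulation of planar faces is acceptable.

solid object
 facet normal -0.782 0.474 0.404
  outer loop
   vertex 1.6 6.0 0.8
   vertex 0.2 4.2 0.2
   vertex 3.8 5.2 6.0
  endloop
 endfacet
 facet normal 0.514 -0.116 -0.850
  outer loop
   vertex 4.2 1.4 3.0
   vertex 0.2 4.2 0.2
   vertex 1.6 6.0 0.8
  endloop
 endfacet
 facet normal -0.752 -0.386 0.534
  outer loop
   vertex 4.6 0.6 3.8
   vertex 3.8 5.2 6.0
   vertex 0.2 4.2 0.2
  endloop
 endfacet
 facet normal -0.688 -0.407 0.601
  outer loop
   vertex 4.6 0.6 3.8
   vertex 5.0 1.4 4.8
   vertex 3.8 5.2 6.0
  endloop
 endfacet
 facet normal 0.000 -0.707 -0.707
  outer loop
   vertex 4.6 0.6 3.8
   vertex 0.2 4.2 0.2
   vertex 4.2 1.4 3.0
  endloop
 endfacet
 facet normal 0.913 0.051 -0.406
  outer loop
   vertex 4.6 0.6 3.8
   vertex 4.2 1.4 3.0
   vertex 5.0 1.4 4.8
  endloop
 endfacet
 facet normal 0.913 0.353 -0.206
  outer loop
   vertex 3.0 5.4 2.8
   vertex 3.8 5.2 6.0
   vertex 5.0 1.4 4.8
  endloop
 endfacet
 facet normal 0.466 0.883 -0.061
  outer loop
   vertex 3.0 5.4 2.8
   vertex 1.6 6.0 0.8
   vertex 3.8 5.2 6.0
  endloop
 endfacet
 facet normal 0.886 0.246 -0.394
  outer loop
   vertex 3.0 5.4 2.8
   vertex 5.0 1.4 4.8
   vertex 4.2 1.4 3.0
  endloop
 endfacet
 facet normal 0.829 0.223 -0.513
  outer loop
   vertex 3.0 5.4 2.8
   vertex 4.2 1.4 3.0
   vertex 1.6 6.0 0.8
  endloop
 endfacet
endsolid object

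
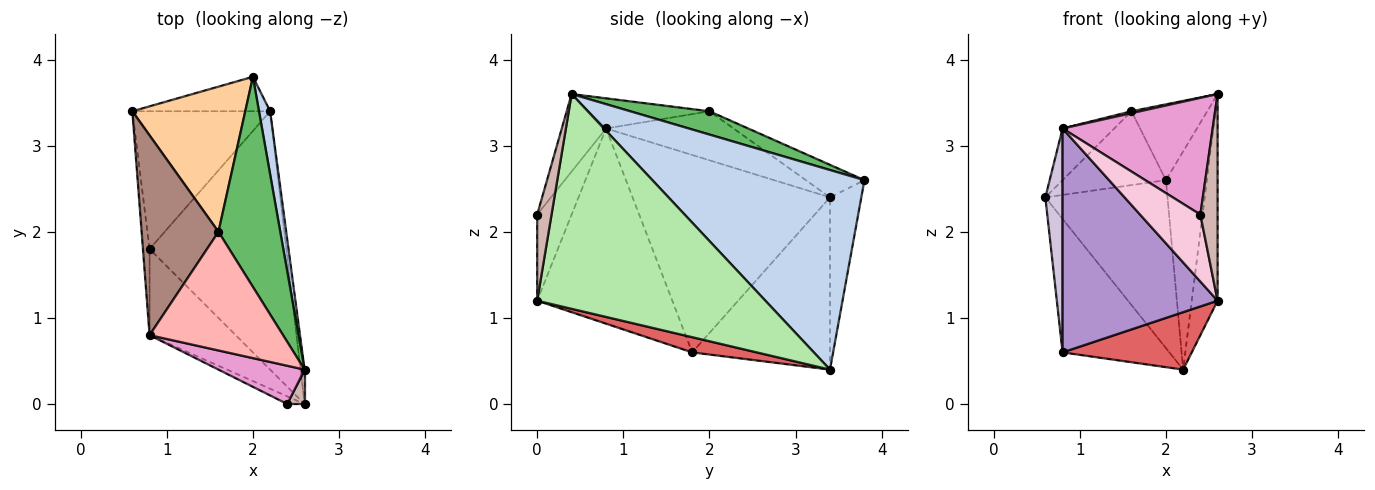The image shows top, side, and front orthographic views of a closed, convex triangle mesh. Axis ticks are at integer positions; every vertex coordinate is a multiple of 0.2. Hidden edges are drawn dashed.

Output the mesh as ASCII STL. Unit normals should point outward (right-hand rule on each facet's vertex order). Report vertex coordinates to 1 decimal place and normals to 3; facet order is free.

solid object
 facet normal -0.244 0.950 -0.195
  outer loop
   vertex 2.2 3.4 0.4
   vertex 0.6 3.4 2.4
   vertex 2.0 3.8 2.6
  endloop
 endfacet
 facet normal 0.980 0.189 0.055
  outer loop
   vertex 2.2 3.4 0.4
   vertex 2.0 3.8 2.6
   vertex 2.6 0.4 3.6
  endloop
 endfacet
 facet normal -0.668 0.518 -0.534
  outer loop
   vertex 0.8 1.8 0.6
   vertex 0.6 3.4 2.4
   vertex 2.2 3.4 0.4
  endloop
 endfacet
 facet normal -0.249 0.439 0.863
  outer loop
   vertex 1.6 2.0 3.4
   vertex 2.0 3.8 2.6
   vertex 0.6 3.4 2.4
  endloop
 endfacet
 facet normal 0.334 0.320 0.887
  outer loop
   vertex 1.6 2.0 3.4
   vertex 2.6 0.4 3.6
   vertex 2.0 3.8 2.6
  endloop
 endfacet
 facet normal 0.993 0.112 -0.019
  outer loop
   vertex 2.6 0.0 1.2
   vertex 2.2 3.4 0.4
   vertex 2.6 0.4 3.6
  endloop
 endfacet
 facet normal 0.108 -0.216 -0.970
  outer loop
   vertex 2.6 0.0 1.2
   vertex 0.8 1.8 0.6
   vertex 2.2 3.4 0.4
  endloop
 endfacet
 facet normal -0.220 -0.016 0.975
  outer loop
   vertex 0.8 0.8 3.2
   vertex 2.6 0.4 3.6
   vertex 1.6 2.0 3.4
  endloop
 endfacet
 facet normal -0.631 -0.724 -0.278
  outer loop
   vertex 0.8 0.8 3.2
   vertex 0.8 1.8 0.6
   vertex 2.6 0.0 1.2
  endloop
 endfacet
 facet normal -0.996 -0.087 -0.033
  outer loop
   vertex 0.8 0.8 3.2
   vertex 0.6 3.4 2.4
   vertex 0.8 1.8 0.6
  endloop
 endfacet
 facet normal -0.525 0.213 0.824
  outer loop
   vertex 0.8 0.8 3.2
   vertex 1.6 2.0 3.4
   vertex 0.6 3.4 2.4
  endloop
 endfacet
 facet normal 0.635 -0.762 0.127
  outer loop
   vertex 2.4 0.0 2.2
   vertex 2.6 0.0 1.2
   vertex 2.6 0.4 3.6
  endloop
 endfacet
 facet normal -0.270 -0.915 0.300
  outer loop
   vertex 2.4 0.0 2.2
   vertex 2.6 0.4 3.6
   vertex 0.8 0.8 3.2
  endloop
 endfacet
 facet normal -0.494 -0.864 -0.099
  outer loop
   vertex 2.4 0.0 2.2
   vertex 0.8 0.8 3.2
   vertex 2.6 0.0 1.2
  endloop
 endfacet
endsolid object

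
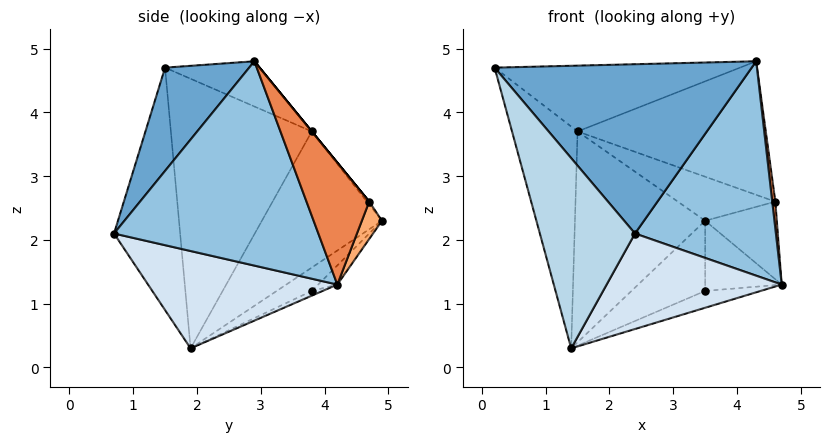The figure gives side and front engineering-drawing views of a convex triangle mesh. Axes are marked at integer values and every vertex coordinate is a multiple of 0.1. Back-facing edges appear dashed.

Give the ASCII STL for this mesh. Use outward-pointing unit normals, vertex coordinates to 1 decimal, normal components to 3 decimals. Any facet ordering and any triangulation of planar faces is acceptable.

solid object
 facet normal 0.272 -0.831 0.486
  outer loop
   vertex 4.3 2.9 4.8
   vertex 0.2 1.5 4.7
   vertex 2.4 0.7 2.1
  endloop
 endfacet
 facet normal 0.818 -0.564 -0.116
  outer loop
   vertex 4.3 2.9 4.8
   vertex 2.4 0.7 2.1
   vertex 4.7 4.2 1.3
  endloop
 endfacet
 facet normal -0.556 -0.800 -0.224
  outer loop
   vertex 1.4 1.9 0.3
   vertex 2.4 0.7 2.1
   vertex 0.2 1.5 4.7
  endloop
 endfacet
 facet normal 0.556 -0.515 -0.652
  outer loop
   vertex 1.4 1.9 0.3
   vertex 4.7 4.2 1.3
   vertex 2.4 0.7 2.1
  endloop
 endfacet
 facet normal 0.994 -0.049 0.095
  outer loop
   vertex 4.6 4.7 2.6
   vertex 4.3 2.9 4.8
   vertex 4.7 4.2 1.3
  endloop
 endfacet
 facet normal 0.255 0.909 -0.330
  outer loop
   vertex 3.5 4.9 2.3
   vertex 4.6 4.7 2.6
   vertex 4.7 4.2 1.3
  endloop
 endfacet
 facet normal -0.101 0.514 -0.852
  outer loop
   vertex 3.5 3.8 1.2
   vertex 4.7 4.2 1.3
   vertex 1.4 1.9 0.3
  endloop
 endfacet
 facet normal -0.174 0.696 -0.696
  outer loop
   vertex 3.5 3.8 1.2
   vertex 3.5 4.9 2.3
   vertex 4.7 4.2 1.3
  endloop
 endfacet
 facet normal -0.319 0.670 -0.670
  outer loop
   vertex 3.5 3.8 1.2
   vertex 1.4 1.9 0.3
   vertex 3.5 4.9 2.3
  endloop
 endfacet
 facet normal -0.888 0.413 -0.205
  outer loop
   vertex 1.5 3.8 3.7
   vertex 1.4 1.9 0.3
   vertex 0.2 1.5 4.7
  endloop
 endfacet
 facet normal -0.631 0.685 -0.364
  outer loop
   vertex 1.5 3.8 3.7
   vertex 3.5 4.9 2.3
   vertex 1.4 1.9 0.3
  endloop
 endfacet
 facet normal -0.184 0.478 0.859
  outer loop
   vertex 1.5 3.8 3.7
   vertex 0.2 1.5 4.7
   vertex 4.3 2.9 4.8
  endloop
 endfacet
 facet normal 0.000 0.774 0.633
  outer loop
   vertex 1.5 3.8 3.7
   vertex 4.3 2.9 4.8
   vertex 4.6 4.7 2.6
  endloop
 endfacet
 facet normal -0.019 0.799 0.601
  outer loop
   vertex 1.5 3.8 3.7
   vertex 4.6 4.7 2.6
   vertex 3.5 4.9 2.3
  endloop
 endfacet
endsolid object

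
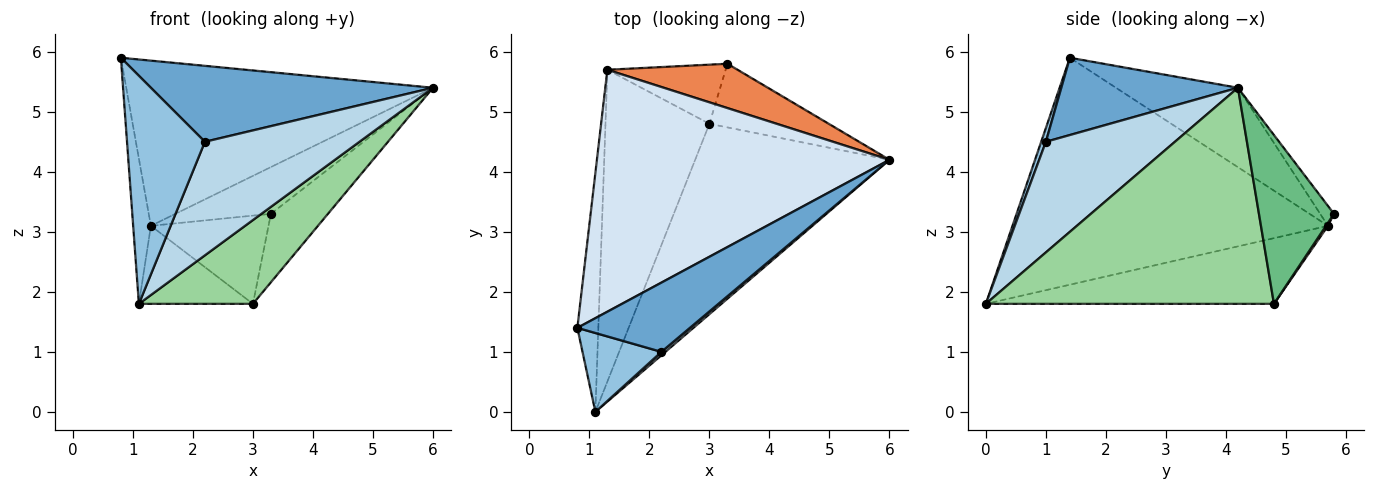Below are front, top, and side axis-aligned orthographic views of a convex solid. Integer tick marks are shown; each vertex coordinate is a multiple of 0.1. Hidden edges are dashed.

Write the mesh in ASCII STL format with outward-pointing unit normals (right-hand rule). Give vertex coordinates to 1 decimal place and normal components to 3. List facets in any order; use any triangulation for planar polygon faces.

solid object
 facet normal 0.420 -0.671 0.612
  outer loop
   vertex 2.2 1.0 4.5
   vertex 6.0 4.2 5.4
   vertex 0.8 1.4 5.9
  endloop
 endfacet
 facet normal 0.057 -0.944 0.326
  outer loop
   vertex 2.2 1.0 4.5
   vertex 0.8 1.4 5.9
   vertex 1.1 0.0 1.8
  endloop
 endfacet
 facet normal 0.641 -0.767 0.023
  outer loop
   vertex 2.2 1.0 4.5
   vertex 1.1 0.0 1.8
   vertex 6.0 4.2 5.4
  endloop
 endfacet
 facet normal -0.219 0.550 0.806
  outer loop
   vertex 1.3 5.7 3.1
   vertex 0.8 1.4 5.9
   vertex 6.0 4.2 5.4
  endloop
 endfacet
 facet normal -0.105 0.722 0.684
  outer loop
   vertex 1.3 5.7 3.1
   vertex 6.0 4.2 5.4
   vertex 3.3 5.8 3.3
  endloop
 endfacet
 facet normal -0.994 0.056 -0.092
  outer loop
   vertex 1.3 5.7 3.1
   vertex 1.1 0.0 1.8
   vertex 0.8 1.4 5.9
  endloop
 endfacet
 facet normal 0.014 0.831 -0.557
  outer loop
   vertex 3.0 4.8 1.8
   vertex 1.3 5.7 3.1
   vertex 3.3 5.8 3.3
  endloop
 endfacet
 facet normal -0.523 0.207 -0.827
  outer loop
   vertex 3.0 4.8 1.8
   vertex 1.1 0.0 1.8
   vertex 1.3 5.7 3.1
  endloop
 endfacet
 facet normal 0.694 0.527 -0.490
  outer loop
   vertex 3.0 4.8 1.8
   vertex 3.3 5.8 3.3
   vertex 6.0 4.2 5.4
  endloop
 endfacet
 facet normal 0.713 -0.282 -0.641
  outer loop
   vertex 3.0 4.8 1.8
   vertex 6.0 4.2 5.4
   vertex 1.1 0.0 1.8
  endloop
 endfacet
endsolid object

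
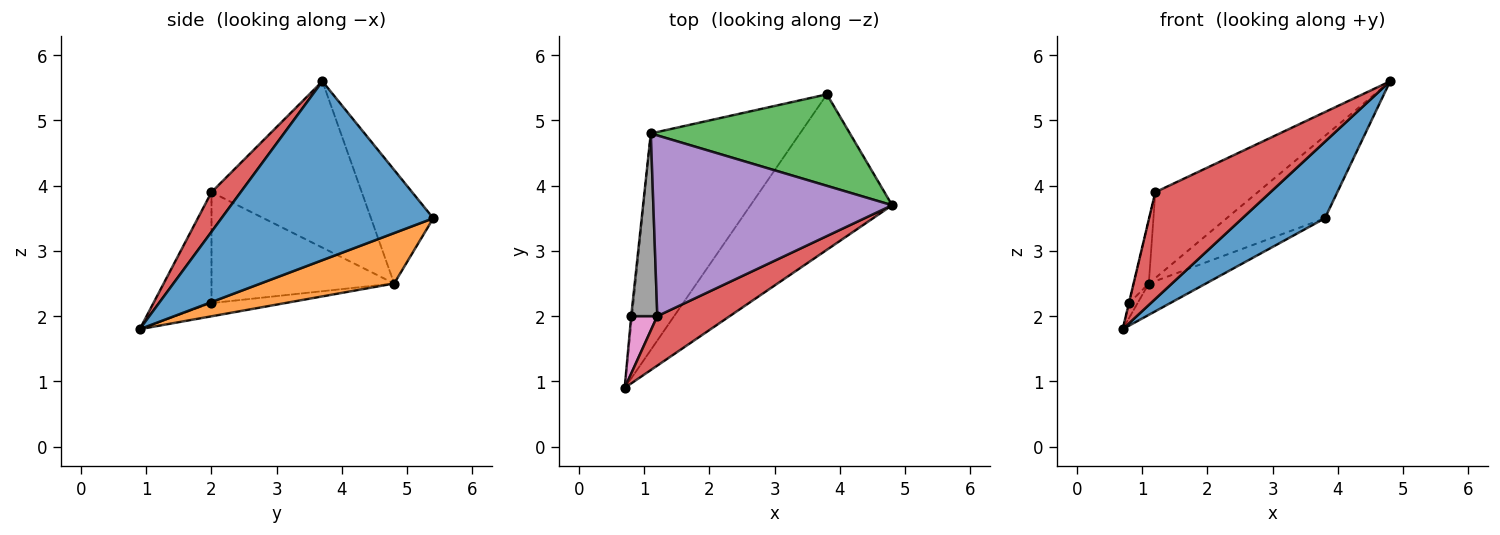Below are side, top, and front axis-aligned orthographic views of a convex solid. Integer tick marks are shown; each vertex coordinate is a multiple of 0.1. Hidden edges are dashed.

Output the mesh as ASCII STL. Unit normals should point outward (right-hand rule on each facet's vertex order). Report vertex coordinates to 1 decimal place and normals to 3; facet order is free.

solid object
 facet normal 0.750 -0.292 -0.594
  outer loop
   vertex 3.8 5.4 3.5
   vertex 4.8 3.7 5.6
   vertex 0.7 0.9 1.8
  endloop
 endfacet
 facet normal 0.317 0.136 -0.939
  outer loop
   vertex 1.1 4.8 2.5
   vertex 3.8 5.4 3.5
   vertex 0.7 0.9 1.8
  endloop
 endfacet
 facet normal -0.390 0.616 0.684
  outer loop
   vertex 1.1 4.8 2.5
   vertex 4.8 3.7 5.6
   vertex 3.8 5.4 3.5
  endloop
 endfacet
 facet normal 0.224 -0.884 0.410
  outer loop
   vertex 1.2 2.0 3.9
   vertex 0.7 0.9 1.8
   vertex 4.8 3.7 5.6
  endloop
 endfacet
 facet normal -0.533 0.363 0.765
  outer loop
   vertex 1.2 2.0 3.9
   vertex 4.8 3.7 5.6
   vertex 1.1 4.8 2.5
  endloop
 endfacet
 facet normal -0.992 0.113 -0.063
  outer loop
   vertex 0.8 2.0 2.2
   vertex 1.1 4.8 2.5
   vertex 0.7 0.9 1.8
  endloop
 endfacet
 facet normal -0.973 0.005 0.229
  outer loop
   vertex 0.8 2.0 2.2
   vertex 0.7 0.9 1.8
   vertex 1.2 2.0 3.9
  endloop
 endfacet
 facet normal -0.970 0.080 0.228
  outer loop
   vertex 0.8 2.0 2.2
   vertex 1.2 2.0 3.9
   vertex 1.1 4.8 2.5
  endloop
 endfacet
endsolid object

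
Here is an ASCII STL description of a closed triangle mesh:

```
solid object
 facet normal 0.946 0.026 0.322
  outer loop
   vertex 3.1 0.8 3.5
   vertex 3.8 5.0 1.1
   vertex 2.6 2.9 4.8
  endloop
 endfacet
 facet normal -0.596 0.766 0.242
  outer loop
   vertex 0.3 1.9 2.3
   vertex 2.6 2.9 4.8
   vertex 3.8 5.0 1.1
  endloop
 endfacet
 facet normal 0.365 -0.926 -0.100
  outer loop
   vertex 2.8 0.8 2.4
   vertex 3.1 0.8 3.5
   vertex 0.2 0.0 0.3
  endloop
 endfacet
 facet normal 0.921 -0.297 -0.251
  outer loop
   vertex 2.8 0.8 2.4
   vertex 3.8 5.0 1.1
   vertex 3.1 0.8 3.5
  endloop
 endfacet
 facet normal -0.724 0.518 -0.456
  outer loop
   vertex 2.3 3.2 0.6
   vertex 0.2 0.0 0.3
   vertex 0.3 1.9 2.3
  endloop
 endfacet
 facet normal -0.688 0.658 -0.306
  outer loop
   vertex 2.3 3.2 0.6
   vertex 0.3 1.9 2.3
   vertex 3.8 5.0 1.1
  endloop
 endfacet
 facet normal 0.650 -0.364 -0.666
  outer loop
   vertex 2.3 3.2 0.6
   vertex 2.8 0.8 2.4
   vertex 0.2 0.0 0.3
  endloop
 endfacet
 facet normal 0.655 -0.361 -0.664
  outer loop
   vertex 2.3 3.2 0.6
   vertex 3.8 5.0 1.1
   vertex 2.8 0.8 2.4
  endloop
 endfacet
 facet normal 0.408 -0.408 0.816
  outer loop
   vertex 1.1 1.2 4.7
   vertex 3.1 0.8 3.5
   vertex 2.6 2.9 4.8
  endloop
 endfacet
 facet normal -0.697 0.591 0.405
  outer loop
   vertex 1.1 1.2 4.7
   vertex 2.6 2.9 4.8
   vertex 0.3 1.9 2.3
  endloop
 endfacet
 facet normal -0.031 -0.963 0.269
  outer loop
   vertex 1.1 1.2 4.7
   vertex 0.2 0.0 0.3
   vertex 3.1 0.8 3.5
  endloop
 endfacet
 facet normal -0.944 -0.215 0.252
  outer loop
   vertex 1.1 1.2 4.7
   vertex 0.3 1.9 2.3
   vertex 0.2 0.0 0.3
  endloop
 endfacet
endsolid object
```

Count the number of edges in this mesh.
18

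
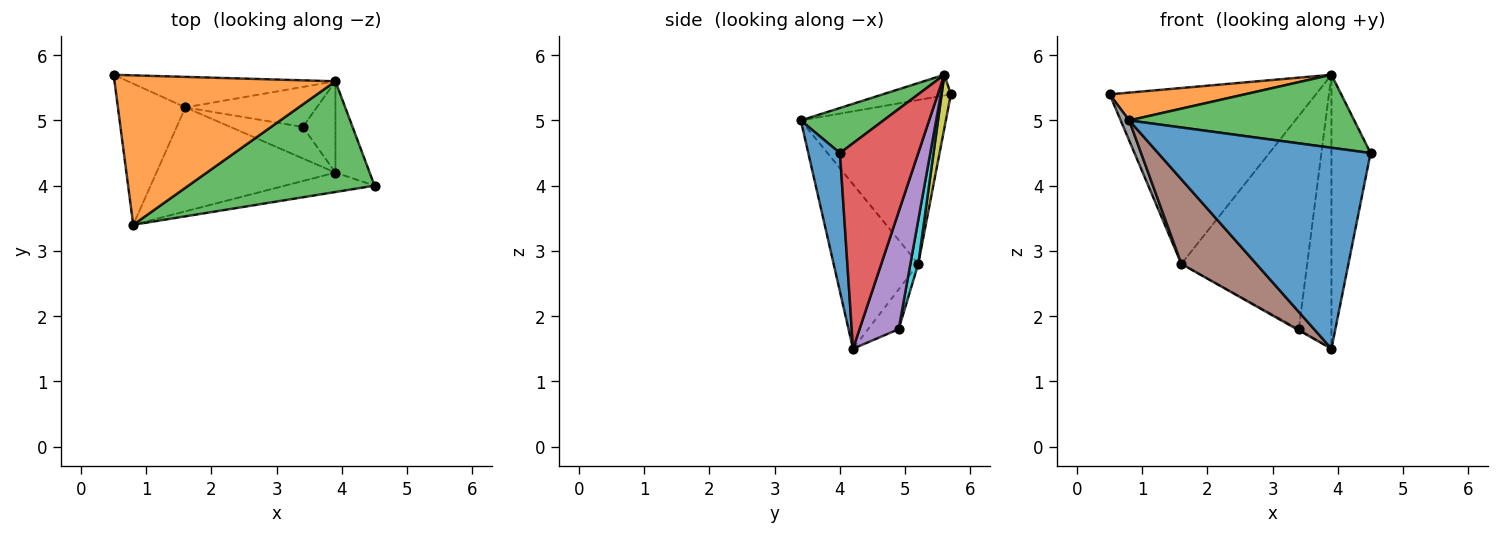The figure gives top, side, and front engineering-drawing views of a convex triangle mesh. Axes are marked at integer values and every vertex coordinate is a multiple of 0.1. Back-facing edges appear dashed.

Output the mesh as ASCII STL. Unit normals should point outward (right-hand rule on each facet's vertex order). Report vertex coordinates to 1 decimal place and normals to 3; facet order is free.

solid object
 facet normal 0.147 -0.985 -0.095
  outer loop
   vertex 3.9 4.2 1.5
   vertex 4.5 4.0 4.5
   vertex 0.8 3.4 5.0
  endloop
 endfacet
 facet normal -0.092 -0.182 0.979
  outer loop
   vertex 3.9 5.6 5.7
   vertex 0.5 5.7 5.4
   vertex 0.8 3.4 5.0
  endloop
 endfacet
 facet normal 0.198 -0.539 0.818
  outer loop
   vertex 3.9 5.6 5.7
   vertex 0.8 3.4 5.0
   vertex 4.5 4.0 4.5
  endloop
 endfacet
 facet normal 0.885 0.442 -0.147
  outer loop
   vertex 3.9 5.6 5.7
   vertex 4.5 4.0 4.5
   vertex 3.9 4.2 1.5
  endloop
 endfacet
 facet normal 0.751 0.626 -0.209
  outer loop
   vertex 3.4 4.9 1.8
   vertex 3.9 5.6 5.7
   vertex 3.9 4.2 1.5
  endloop
 endfacet
 facet normal -0.580 -0.514 -0.632
  outer loop
   vertex 1.6 5.2 2.8
   vertex 3.9 4.2 1.5
   vertex 0.8 3.4 5.0
  endloop
 endfacet
 facet normal -0.481 0.032 -0.876
  outer loop
   vertex 1.6 5.2 2.8
   vertex 3.4 4.9 1.8
   vertex 3.9 4.2 1.5
  endloop
 endfacet
 facet normal -0.923 -0.054 -0.380
  outer loop
   vertex 1.6 5.2 2.8
   vertex 0.8 3.4 5.0
   vertex 0.5 5.7 5.4
  endloop
 endfacet
 facet normal 0.044 0.984 -0.171
  outer loop
   vertex 1.6 5.2 2.8
   vertex 0.5 5.7 5.4
   vertex 3.9 5.6 5.7
  endloop
 endfacet
 facet normal 0.061 0.981 -0.184
  outer loop
   vertex 1.6 5.2 2.8
   vertex 3.9 5.6 5.7
   vertex 3.4 4.9 1.8
  endloop
 endfacet
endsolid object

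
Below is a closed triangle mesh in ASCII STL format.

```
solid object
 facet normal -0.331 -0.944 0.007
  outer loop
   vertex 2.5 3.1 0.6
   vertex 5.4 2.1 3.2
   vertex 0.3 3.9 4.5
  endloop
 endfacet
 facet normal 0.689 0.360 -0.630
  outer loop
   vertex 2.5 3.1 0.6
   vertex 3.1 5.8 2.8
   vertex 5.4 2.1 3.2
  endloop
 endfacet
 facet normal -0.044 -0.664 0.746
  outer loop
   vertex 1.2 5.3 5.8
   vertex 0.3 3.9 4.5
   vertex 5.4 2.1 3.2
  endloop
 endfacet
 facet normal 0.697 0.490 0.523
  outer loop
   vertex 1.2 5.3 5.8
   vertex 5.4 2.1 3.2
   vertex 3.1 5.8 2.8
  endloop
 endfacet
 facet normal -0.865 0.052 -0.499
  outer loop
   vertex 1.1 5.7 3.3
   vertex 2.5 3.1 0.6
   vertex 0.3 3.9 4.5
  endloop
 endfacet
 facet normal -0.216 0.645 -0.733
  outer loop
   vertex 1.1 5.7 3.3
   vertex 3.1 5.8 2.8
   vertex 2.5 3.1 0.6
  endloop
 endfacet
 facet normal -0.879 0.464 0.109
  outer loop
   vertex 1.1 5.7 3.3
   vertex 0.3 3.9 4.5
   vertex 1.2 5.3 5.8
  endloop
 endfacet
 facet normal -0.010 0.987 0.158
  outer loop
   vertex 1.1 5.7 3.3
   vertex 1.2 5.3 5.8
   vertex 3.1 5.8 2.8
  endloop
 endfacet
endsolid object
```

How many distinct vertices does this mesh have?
6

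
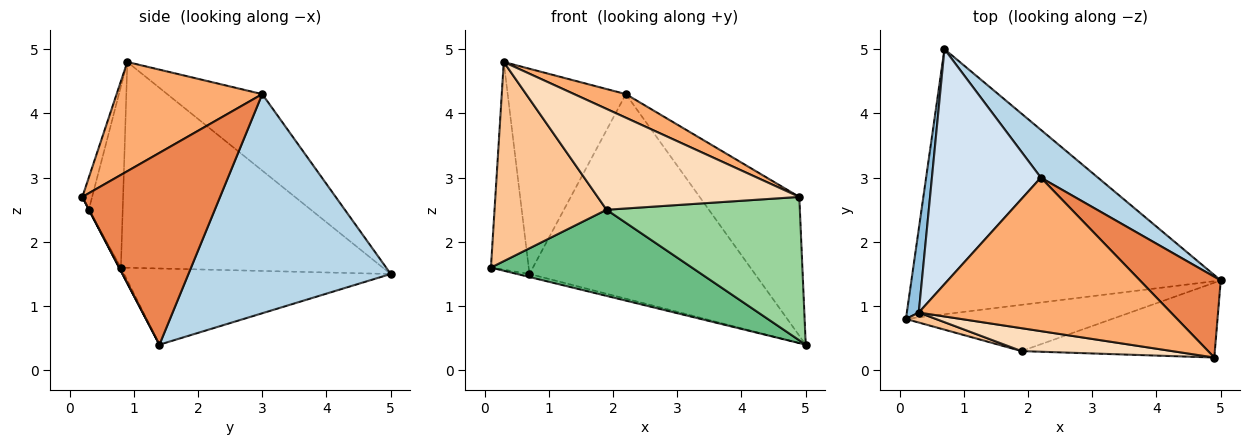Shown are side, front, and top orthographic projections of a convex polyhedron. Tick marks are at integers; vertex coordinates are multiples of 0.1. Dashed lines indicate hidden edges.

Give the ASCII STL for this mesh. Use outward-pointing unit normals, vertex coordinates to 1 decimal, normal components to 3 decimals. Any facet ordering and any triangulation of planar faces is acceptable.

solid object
 facet normal -0.239 0.011 -0.971
  outer loop
   vertex 0.7 5.0 1.5
   vertex 5.0 1.4 0.4
   vertex 0.1 0.8 1.6
  endloop
 endfacet
 facet normal -0.988 0.143 0.057
  outer loop
   vertex 0.3 0.9 4.8
   vertex 0.7 5.0 1.5
   vertex 0.1 0.8 1.6
  endloop
 endfacet
 facet normal 0.658 0.733 0.171
  outer loop
   vertex 2.2 3.0 4.3
   vertex 5.0 1.4 0.4
   vertex 0.7 5.0 1.5
  endloop
 endfacet
 facet normal -0.468 0.582 0.666
  outer loop
   vertex 2.2 3.0 4.3
   vertex 0.7 5.0 1.5
   vertex 0.3 0.9 4.8
  endloop
 endfacet
 facet normal 0.767 0.555 0.323
  outer loop
   vertex 4.9 0.2 2.7
   vertex 5.0 1.4 0.4
   vertex 2.2 3.0 4.3
  endloop
 endfacet
 facet normal 0.394 -0.140 0.909
  outer loop
   vertex 4.9 0.2 2.7
   vertex 2.2 3.0 4.3
   vertex 0.3 0.9 4.8
  endloop
 endfacet
 facet normal -0.290 -0.956 0.048
  outer loop
   vertex 1.9 0.3 2.5
   vertex 0.3 0.9 4.8
   vertex 0.1 0.8 1.6
  endloop
 endfacet
 facet normal -0.047 -0.974 0.221
  outer loop
   vertex 1.9 0.3 2.5
   vertex 4.9 0.2 2.7
   vertex 0.3 0.9 4.8
  endloop
 endfacet
 facet normal -0.008 -0.881 -0.473
  outer loop
   vertex 1.9 0.3 2.5
   vertex 0.1 0.8 1.6
   vertex 5.0 1.4 0.4
  endloop
 endfacet
 facet normal 0.001 -0.887 -0.463
  outer loop
   vertex 1.9 0.3 2.5
   vertex 5.0 1.4 0.4
   vertex 4.9 0.2 2.7
  endloop
 endfacet
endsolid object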